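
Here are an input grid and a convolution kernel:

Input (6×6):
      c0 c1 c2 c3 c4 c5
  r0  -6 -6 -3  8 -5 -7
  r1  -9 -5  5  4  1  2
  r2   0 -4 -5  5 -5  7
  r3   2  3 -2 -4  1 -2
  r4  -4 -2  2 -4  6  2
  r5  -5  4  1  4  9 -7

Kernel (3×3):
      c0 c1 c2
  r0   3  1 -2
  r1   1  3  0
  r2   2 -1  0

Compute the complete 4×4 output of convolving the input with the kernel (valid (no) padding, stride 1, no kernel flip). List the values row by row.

Output[0,0]: The receptive field on the input at this output position is [-6 -6 -3 / -9 -5 5 / 0 -4 -5]. Elementwise product with the kernel and sum: -6·3 + -6·1 + -3·-2 + -9·1 + -5·3 + 0·2 + -4·-1.
Output[0,1]: The receptive field on the input at this output position is [-6 -3 8 / -5 5 4 / -4 -5 5]. Elementwise product with the kernel and sum: -6·3 + -3·1 + 8·-2 + -5·1 + 5·3 + -4·2 + -5·-1.

-38 -30 11 55
-53 -29 27 -10
11 -36 -6 -19
-11 26 -24 6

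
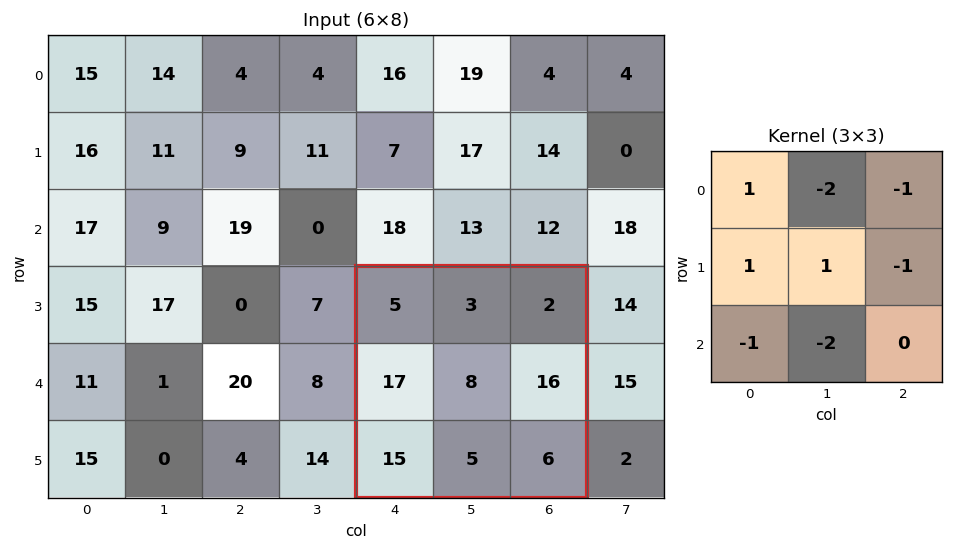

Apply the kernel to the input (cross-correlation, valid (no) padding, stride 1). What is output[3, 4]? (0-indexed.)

-19

The receptive field on the input at this output position is [5 3 2 / 17 8 16 / 15 5 6]. Elementwise product with the kernel and sum: 5·1 + 3·-2 + 2·-1 + 17·1 + 8·1 + 16·-1 + 15·-1 + 5·-2.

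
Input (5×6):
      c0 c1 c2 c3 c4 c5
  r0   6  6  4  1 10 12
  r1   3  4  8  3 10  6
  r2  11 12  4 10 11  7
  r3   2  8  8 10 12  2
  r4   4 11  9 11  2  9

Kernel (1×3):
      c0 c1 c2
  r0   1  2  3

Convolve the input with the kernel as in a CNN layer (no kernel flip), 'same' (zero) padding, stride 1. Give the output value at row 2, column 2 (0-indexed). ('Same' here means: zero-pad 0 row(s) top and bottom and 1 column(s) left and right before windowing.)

The receptive field on the zero-padded input at this output position is [12 4 10]. Elementwise product with the kernel and sum: 12·1 + 4·2 + 10·3.

50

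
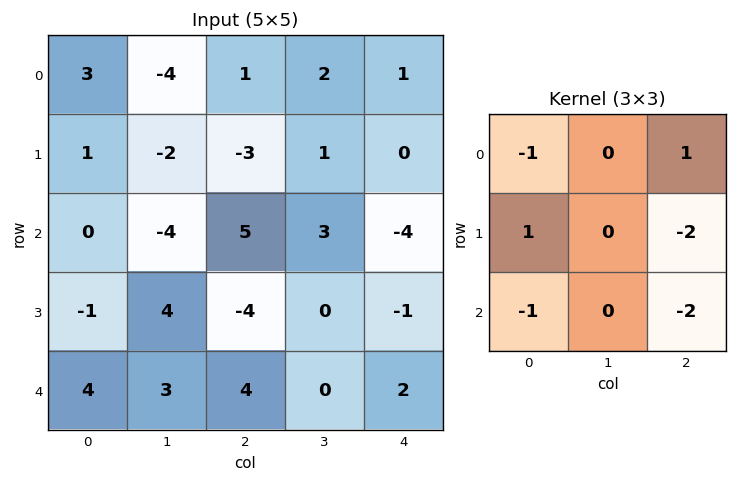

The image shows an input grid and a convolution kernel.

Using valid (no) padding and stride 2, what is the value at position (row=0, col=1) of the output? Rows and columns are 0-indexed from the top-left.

0

The receptive field on the input at this output position is [1 2 1 / -3 1 0 / 5 3 -4]. Elementwise product with the kernel and sum: 1·-1 + 1·1 + -3·1 + 0·-2 + 5·-1 + -4·-2.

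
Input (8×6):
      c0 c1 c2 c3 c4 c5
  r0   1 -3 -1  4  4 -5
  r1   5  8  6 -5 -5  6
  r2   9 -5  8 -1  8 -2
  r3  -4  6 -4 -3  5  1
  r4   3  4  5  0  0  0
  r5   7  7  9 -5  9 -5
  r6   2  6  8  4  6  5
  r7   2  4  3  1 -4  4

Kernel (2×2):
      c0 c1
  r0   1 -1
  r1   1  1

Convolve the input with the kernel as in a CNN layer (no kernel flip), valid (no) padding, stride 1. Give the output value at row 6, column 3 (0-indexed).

The receptive field on the input at this output position is [4 6 / 1 -4]. Elementwise product with the kernel and sum: 4·1 + 6·-1 + 1·1 + -4·1.

-5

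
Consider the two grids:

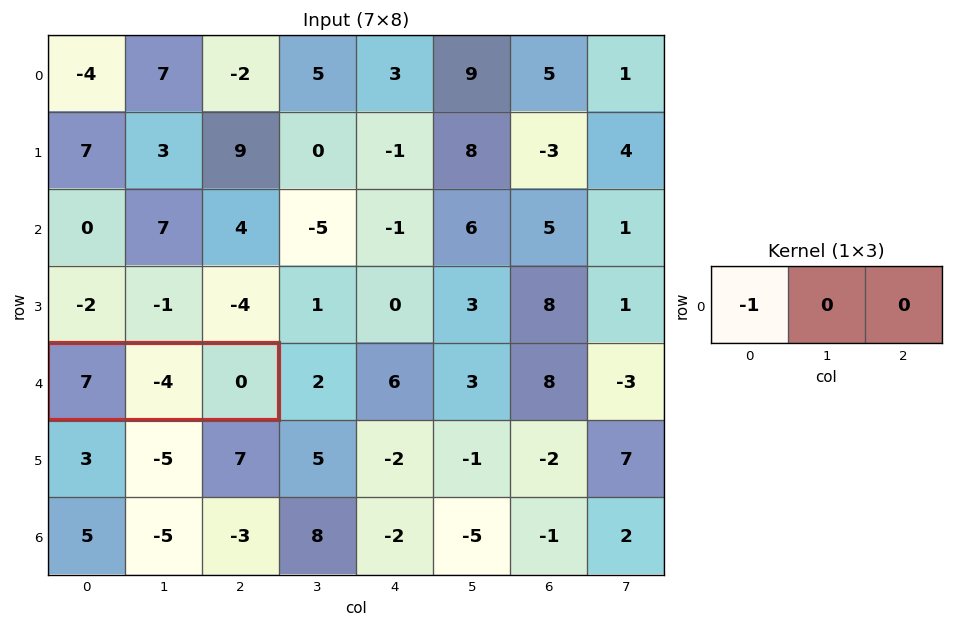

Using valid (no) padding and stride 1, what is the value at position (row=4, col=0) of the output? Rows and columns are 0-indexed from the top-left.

The receptive field on the input at this output position is [7 -4 0]. Elementwise product with the kernel and sum: 7·-1.

-7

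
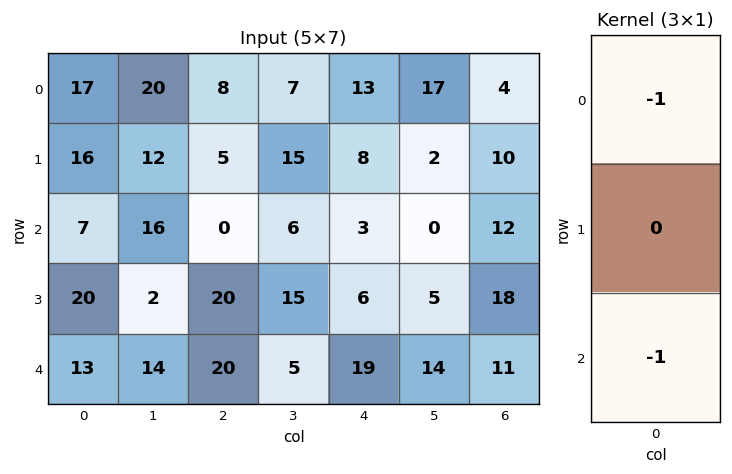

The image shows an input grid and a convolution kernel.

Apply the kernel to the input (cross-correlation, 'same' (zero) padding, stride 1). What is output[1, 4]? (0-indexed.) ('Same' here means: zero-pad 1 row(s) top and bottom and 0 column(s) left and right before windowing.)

The receptive field on the zero-padded input at this output position is [13 / 8 / 3]. Elementwise product with the kernel and sum: 13·-1 + 3·-1.

-16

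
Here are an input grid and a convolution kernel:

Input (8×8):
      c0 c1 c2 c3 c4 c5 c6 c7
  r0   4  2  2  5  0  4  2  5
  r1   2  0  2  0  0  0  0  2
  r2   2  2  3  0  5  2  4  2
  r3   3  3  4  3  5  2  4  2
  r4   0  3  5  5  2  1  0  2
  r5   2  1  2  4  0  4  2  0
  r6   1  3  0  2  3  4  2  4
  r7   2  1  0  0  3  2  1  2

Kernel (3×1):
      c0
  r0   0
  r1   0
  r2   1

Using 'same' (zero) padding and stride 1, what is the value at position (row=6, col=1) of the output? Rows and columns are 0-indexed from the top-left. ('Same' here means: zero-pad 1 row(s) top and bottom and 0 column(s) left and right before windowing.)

1

The receptive field on the zero-padded input at this output position is [1 / 3 / 1]. Elementwise product with the kernel and sum: 1·1.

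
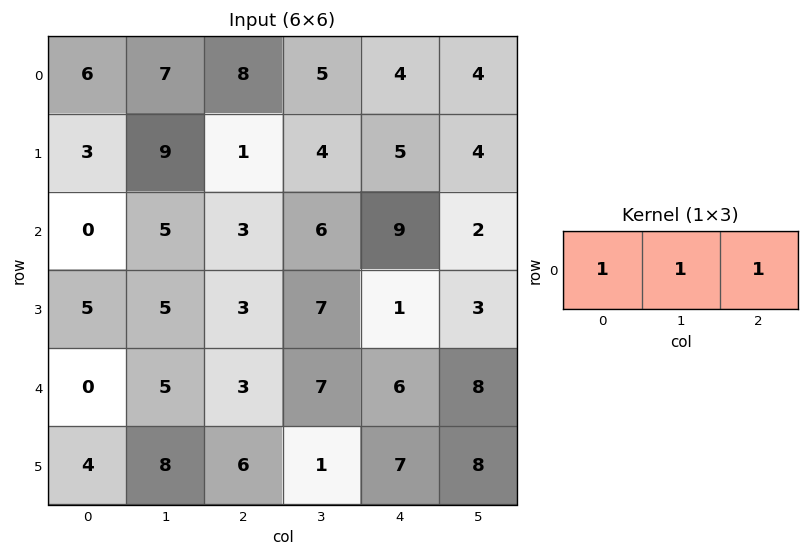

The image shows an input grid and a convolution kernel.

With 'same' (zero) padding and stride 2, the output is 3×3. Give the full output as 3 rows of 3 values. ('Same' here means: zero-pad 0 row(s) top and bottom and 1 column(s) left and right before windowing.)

Output[0,0]: The receptive field on the zero-padded input at this output position is [0 6 7]. Elementwise product with the kernel and sum: 0·1 + 6·1 + 7·1.

13 20 13
5 14 17
5 15 21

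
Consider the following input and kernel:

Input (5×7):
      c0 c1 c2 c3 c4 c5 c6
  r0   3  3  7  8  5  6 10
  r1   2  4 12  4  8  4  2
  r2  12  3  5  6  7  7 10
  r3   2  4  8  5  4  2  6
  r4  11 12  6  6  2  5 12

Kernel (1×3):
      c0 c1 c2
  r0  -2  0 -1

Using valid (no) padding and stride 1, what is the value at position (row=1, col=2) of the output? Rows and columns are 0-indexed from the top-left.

-32

The receptive field on the input at this output position is [12 4 8]. Elementwise product with the kernel and sum: 12·-2 + 8·-1.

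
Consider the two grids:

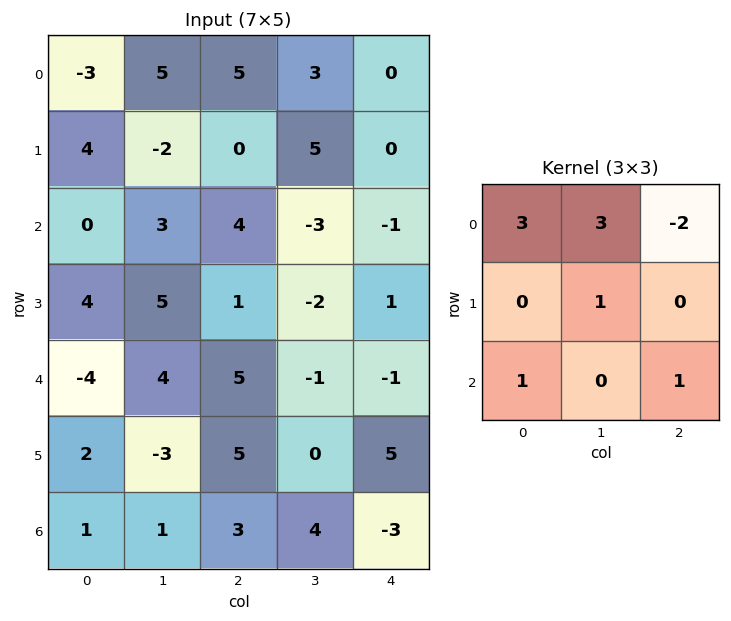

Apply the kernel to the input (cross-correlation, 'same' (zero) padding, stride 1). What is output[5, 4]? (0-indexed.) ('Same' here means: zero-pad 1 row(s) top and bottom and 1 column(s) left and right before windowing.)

3

The receptive field on the zero-padded input at this output position is [-1 -1 0 / 0 5 0 / 4 -3 0]. Elementwise product with the kernel and sum: -1·3 + -1·3 + 0·-2 + 5·1 + 4·1 + 0·1.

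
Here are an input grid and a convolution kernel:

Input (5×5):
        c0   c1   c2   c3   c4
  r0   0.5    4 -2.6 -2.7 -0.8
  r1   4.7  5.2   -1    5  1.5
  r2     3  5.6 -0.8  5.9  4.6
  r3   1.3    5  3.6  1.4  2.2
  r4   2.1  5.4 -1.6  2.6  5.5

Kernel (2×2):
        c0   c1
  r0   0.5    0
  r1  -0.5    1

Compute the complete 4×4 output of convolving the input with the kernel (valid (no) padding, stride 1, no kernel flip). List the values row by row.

3.1 -1.6 4.2 -2.35
6.45 -1 5.8 4.15
5.85 3.9 -0.8 4.45
5 -1.8 5.2 4.9

Output[0,0]: The receptive field on the input at this output position is [0.5 4 / 4.7 5.2]. Elementwise product with the kernel and sum: 0.5·0.5 + 4.7·-0.5 + 5.2·1.
Output[0,1]: The receptive field on the input at this output position is [4 -2.6 / 5.2 -1]. Elementwise product with the kernel and sum: 4·0.5 + 5.2·-0.5 + -1·1.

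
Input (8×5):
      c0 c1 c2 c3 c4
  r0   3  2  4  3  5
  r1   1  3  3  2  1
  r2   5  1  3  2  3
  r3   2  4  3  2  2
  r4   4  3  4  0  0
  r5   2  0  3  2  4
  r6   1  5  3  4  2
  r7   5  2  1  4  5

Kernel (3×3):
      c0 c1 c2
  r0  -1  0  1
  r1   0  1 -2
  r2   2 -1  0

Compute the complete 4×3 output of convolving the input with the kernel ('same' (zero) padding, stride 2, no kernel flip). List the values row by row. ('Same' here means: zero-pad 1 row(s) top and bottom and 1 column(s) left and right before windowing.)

-2 1 8
4 3 3
0 -1 -2
-14 0 3

Output[0,0]: The receptive field on the zero-padded input at this output position is [0 0 0 / 0 3 2 / 0 1 3]. Elementwise product with the kernel and sum: 0·-1 + 0·1 + 3·1 + 2·-2 + 0·2 + 1·-1.
Output[0,1]: The receptive field on the zero-padded input at this output position is [0 0 0 / 2 4 3 / 3 3 2]. Elementwise product with the kernel and sum: 0·-1 + 0·1 + 4·1 + 3·-2 + 3·2 + 3·-1.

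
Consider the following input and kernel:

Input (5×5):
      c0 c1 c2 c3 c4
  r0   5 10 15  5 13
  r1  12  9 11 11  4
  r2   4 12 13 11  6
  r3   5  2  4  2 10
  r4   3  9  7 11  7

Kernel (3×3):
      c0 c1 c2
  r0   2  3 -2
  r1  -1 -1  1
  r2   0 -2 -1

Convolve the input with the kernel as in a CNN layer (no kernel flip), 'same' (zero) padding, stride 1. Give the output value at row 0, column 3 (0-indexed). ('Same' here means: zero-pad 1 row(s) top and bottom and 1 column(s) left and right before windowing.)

The receptive field on the zero-padded input at this output position is [0 0 0 / 15 5 13 / 11 11 4]. Elementwise product with the kernel and sum: 0·2 + 0·3 + 0·-2 + 15·-1 + 5·-1 + 13·1 + 11·-2 + 4·-1.

-33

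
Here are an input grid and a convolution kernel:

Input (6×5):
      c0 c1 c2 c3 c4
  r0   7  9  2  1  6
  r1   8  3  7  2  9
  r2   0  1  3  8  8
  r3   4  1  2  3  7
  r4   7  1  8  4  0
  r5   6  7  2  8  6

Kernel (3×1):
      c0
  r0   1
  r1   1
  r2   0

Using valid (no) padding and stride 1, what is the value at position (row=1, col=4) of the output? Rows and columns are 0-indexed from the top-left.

The receptive field on the input at this output position is [9 / 8 / 7]. Elementwise product with the kernel and sum: 9·1 + 8·1.

17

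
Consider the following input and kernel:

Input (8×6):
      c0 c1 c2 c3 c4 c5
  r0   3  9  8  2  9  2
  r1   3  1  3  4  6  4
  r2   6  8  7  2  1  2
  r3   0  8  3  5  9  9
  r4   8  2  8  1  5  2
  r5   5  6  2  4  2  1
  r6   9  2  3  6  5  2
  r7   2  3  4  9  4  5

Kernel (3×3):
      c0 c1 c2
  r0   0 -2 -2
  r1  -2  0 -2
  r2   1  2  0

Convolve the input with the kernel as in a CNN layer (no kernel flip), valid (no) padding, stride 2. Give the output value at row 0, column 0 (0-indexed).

-24

The receptive field on the input at this output position is [3 9 8 / 3 1 3 / 6 8 7]. Elementwise product with the kernel and sum: 9·-2 + 8·-2 + 3·-2 + 3·-2 + 6·1 + 8·2.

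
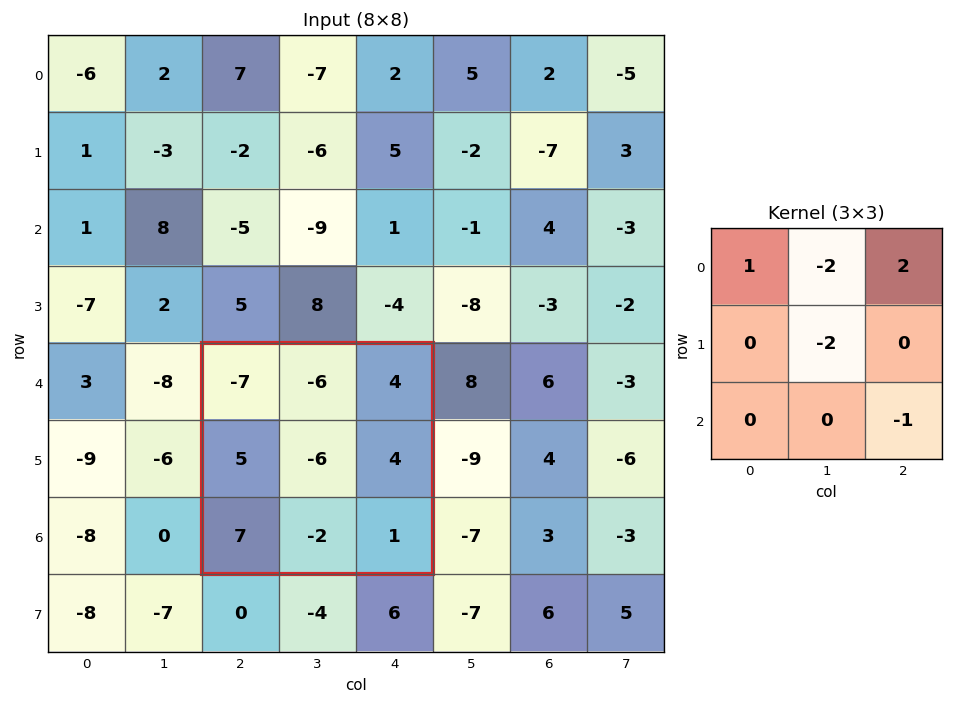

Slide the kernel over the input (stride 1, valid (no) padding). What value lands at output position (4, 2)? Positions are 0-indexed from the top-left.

The receptive field on the input at this output position is [-7 -6 4 / 5 -6 4 / 7 -2 1]. Elementwise product with the kernel and sum: -7·1 + -6·-2 + 4·2 + -6·-2 + 1·-1.

24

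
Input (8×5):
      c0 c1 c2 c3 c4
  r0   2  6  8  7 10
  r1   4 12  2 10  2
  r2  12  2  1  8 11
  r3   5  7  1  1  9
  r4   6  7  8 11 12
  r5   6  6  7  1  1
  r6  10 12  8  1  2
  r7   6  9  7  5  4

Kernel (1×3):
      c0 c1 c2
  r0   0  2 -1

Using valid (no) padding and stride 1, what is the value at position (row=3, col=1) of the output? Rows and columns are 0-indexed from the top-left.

The receptive field on the input at this output position is [7 1 1]. Elementwise product with the kernel and sum: 1·2 + 1·-1.

1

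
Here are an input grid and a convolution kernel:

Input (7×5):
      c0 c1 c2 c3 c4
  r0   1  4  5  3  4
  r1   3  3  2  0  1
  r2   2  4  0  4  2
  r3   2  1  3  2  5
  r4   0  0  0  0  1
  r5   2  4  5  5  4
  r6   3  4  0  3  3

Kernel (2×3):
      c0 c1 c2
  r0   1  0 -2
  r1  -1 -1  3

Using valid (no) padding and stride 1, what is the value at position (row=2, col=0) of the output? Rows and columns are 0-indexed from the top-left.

8

The receptive field on the input at this output position is [2 4 0 / 2 1 3]. Elementwise product with the kernel and sum: 2·1 + 0·-2 + 2·-1 + 1·-1 + 3·3.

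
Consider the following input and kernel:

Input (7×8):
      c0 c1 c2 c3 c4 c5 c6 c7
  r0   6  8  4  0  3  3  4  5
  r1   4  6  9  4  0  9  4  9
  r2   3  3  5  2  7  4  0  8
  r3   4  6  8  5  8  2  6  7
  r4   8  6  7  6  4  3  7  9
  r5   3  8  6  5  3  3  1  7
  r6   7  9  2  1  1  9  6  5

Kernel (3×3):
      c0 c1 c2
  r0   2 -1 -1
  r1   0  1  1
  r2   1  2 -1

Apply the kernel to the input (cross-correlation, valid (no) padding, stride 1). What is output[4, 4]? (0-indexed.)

The receptive field on the input at this output position is [4 3 7 / 3 3 1 / 1 9 6]. Elementwise product with the kernel and sum: 4·2 + 3·-1 + 7·-1 + 3·1 + 1·1 + 1·1 + 9·2 + 6·-1.

15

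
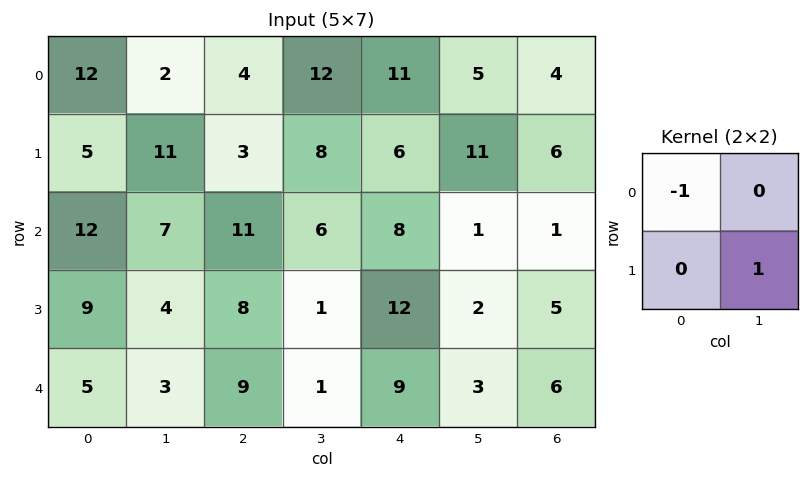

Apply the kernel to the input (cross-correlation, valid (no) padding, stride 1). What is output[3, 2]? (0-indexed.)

-7

The receptive field on the input at this output position is [8 1 / 9 1]. Elementwise product with the kernel and sum: 8·-1 + 1·1.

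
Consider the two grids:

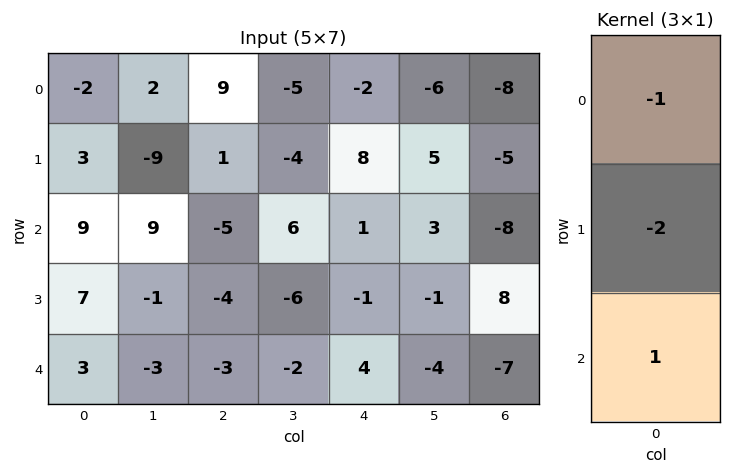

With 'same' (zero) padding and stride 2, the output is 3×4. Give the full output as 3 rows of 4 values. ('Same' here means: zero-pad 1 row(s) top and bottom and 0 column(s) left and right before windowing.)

Output[0,0]: The receptive field on the zero-padded input at this output position is [0 / -2 / 3]. Elementwise product with the kernel and sum: 0·-1 + -2·-2 + 3·1.
Output[0,1]: The receptive field on the zero-padded input at this output position is [0 / 9 / 1]. Elementwise product with the kernel and sum: 0·-1 + 9·-2 + 1·1.

7 -17 12 11
-14 5 -11 29
-13 10 -7 6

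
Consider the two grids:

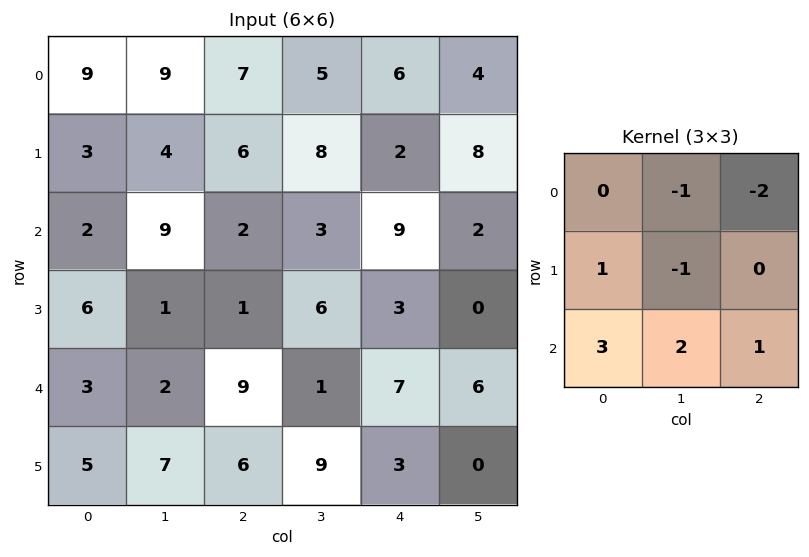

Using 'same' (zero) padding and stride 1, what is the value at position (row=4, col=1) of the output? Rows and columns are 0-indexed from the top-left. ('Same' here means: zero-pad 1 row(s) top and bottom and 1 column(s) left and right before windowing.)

33

The receptive field on the zero-padded input at this output position is [6 1 1 / 3 2 9 / 5 7 6]. Elementwise product with the kernel and sum: 1·-1 + 1·-2 + 3·1 + 2·-1 + 5·3 + 7·2 + 6·1.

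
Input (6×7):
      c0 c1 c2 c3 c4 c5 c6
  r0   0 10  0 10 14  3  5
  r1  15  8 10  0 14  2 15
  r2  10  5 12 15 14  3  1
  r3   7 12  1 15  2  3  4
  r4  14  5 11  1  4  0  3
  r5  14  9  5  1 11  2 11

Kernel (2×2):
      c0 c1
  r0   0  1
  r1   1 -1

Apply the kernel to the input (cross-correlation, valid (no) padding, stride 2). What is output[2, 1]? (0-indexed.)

The receptive field on the input at this output position is [11 1 / 5 1]. Elementwise product with the kernel and sum: 1·1 + 5·1 + 1·-1.

5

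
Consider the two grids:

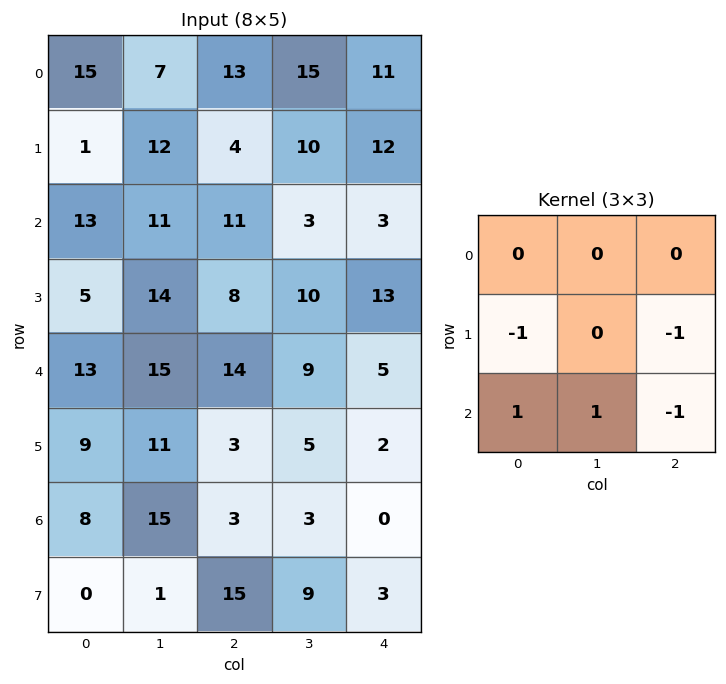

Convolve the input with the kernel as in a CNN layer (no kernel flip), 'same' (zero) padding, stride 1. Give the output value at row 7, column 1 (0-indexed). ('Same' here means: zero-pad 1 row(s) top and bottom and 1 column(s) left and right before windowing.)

The receptive field on the zero-padded input at this output position is [8 15 3 / 0 1 15 / 0 0 0]. Elementwise product with the kernel and sum: 0·-1 + 15·-1 + 0·1 + 0·1 + 0·-1.

-15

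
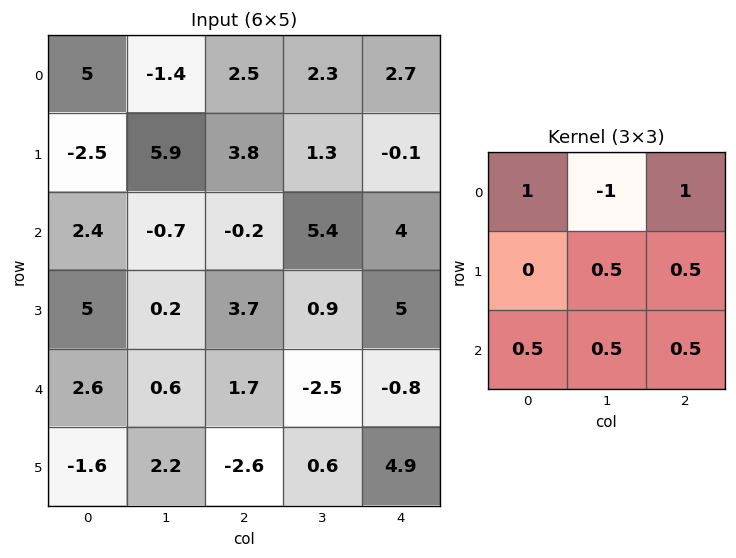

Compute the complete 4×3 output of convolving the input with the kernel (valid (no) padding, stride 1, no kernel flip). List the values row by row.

14.5 3.2 8.1
-0.6 8.4 11.9
7.3 7.1 0.55
8.65 -2.9 7.6

Output[0,0]: The receptive field on the input at this output position is [5 -1.4 2.5 / -2.5 5.9 3.8 / 2.4 -0.7 -0.2]. Elementwise product with the kernel and sum: 5·1 + -1.4·-1 + 2.5·1 + 5.9·0.5 + 3.8·0.5 + 2.4·0.5 + -0.7·0.5 + -0.2·0.5.
Output[0,1]: The receptive field on the input at this output position is [-1.4 2.5 2.3 / 5.9 3.8 1.3 / -0.7 -0.2 5.4]. Elementwise product with the kernel and sum: -1.4·1 + 2.5·-1 + 2.3·1 + 3.8·0.5 + 1.3·0.5 + -0.7·0.5 + -0.2·0.5 + 5.4·0.5.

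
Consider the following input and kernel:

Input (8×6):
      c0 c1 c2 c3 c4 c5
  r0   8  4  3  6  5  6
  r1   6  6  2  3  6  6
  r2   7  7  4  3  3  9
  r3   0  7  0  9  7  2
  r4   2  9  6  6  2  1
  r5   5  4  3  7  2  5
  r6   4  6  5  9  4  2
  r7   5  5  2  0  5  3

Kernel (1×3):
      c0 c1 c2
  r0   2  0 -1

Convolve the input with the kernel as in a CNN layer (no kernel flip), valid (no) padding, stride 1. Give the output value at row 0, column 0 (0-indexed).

The receptive field on the input at this output position is [8 4 3]. Elementwise product with the kernel and sum: 8·2 + 3·-1.

13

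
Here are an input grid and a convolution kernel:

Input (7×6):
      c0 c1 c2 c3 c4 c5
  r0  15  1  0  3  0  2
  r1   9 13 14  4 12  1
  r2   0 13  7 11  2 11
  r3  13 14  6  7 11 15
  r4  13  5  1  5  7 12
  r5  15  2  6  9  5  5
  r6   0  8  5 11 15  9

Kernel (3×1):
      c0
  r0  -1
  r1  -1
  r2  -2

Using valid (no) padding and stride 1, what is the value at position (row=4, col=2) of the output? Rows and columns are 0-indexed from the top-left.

-17

The receptive field on the input at this output position is [1 / 6 / 5]. Elementwise product with the kernel and sum: 1·-1 + 6·-1 + 5·-2.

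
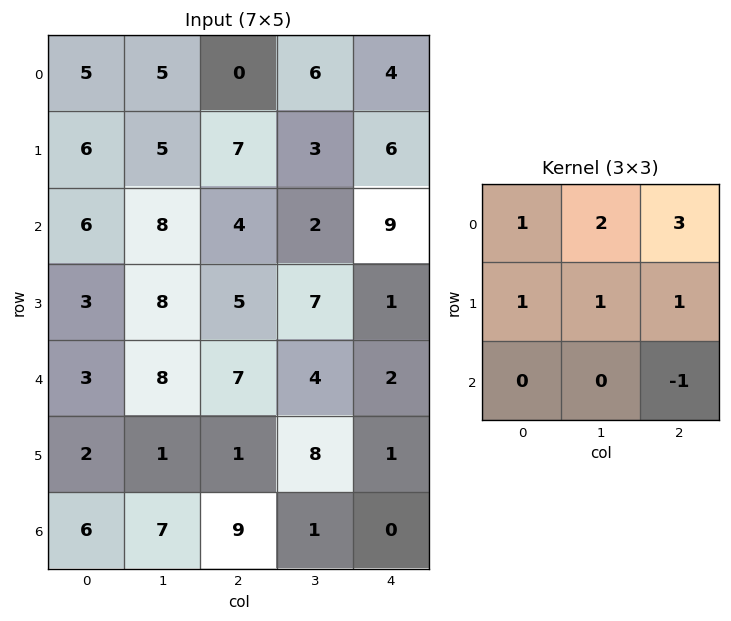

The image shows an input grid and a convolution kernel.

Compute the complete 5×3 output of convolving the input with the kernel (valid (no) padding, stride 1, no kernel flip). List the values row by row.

29 36 31
50 35 45
43 38 46
51 50 34
35 43 31

Output[0,0]: The receptive field on the input at this output position is [5 5 0 / 6 5 7 / 6 8 4]. Elementwise product with the kernel and sum: 5·1 + 5·2 + 0·3 + 6·1 + 5·1 + 7·1 + 4·-1.
Output[0,1]: The receptive field on the input at this output position is [5 0 6 / 5 7 3 / 8 4 2]. Elementwise product with the kernel and sum: 5·1 + 0·2 + 6·3 + 5·1 + 7·1 + 3·1 + 2·-1.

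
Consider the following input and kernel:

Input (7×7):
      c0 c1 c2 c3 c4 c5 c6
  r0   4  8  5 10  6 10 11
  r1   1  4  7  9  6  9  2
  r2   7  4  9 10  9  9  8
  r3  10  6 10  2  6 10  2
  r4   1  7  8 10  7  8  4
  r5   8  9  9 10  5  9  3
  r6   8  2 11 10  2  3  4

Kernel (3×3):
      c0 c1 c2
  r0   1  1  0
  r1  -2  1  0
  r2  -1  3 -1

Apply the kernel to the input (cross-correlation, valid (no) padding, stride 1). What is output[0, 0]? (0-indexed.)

The receptive field on the input at this output position is [4 8 5 / 1 4 7 / 7 4 9]. Elementwise product with the kernel and sum: 4·1 + 8·1 + 1·-2 + 4·1 + 7·-1 + 4·3 + 9·-1.

10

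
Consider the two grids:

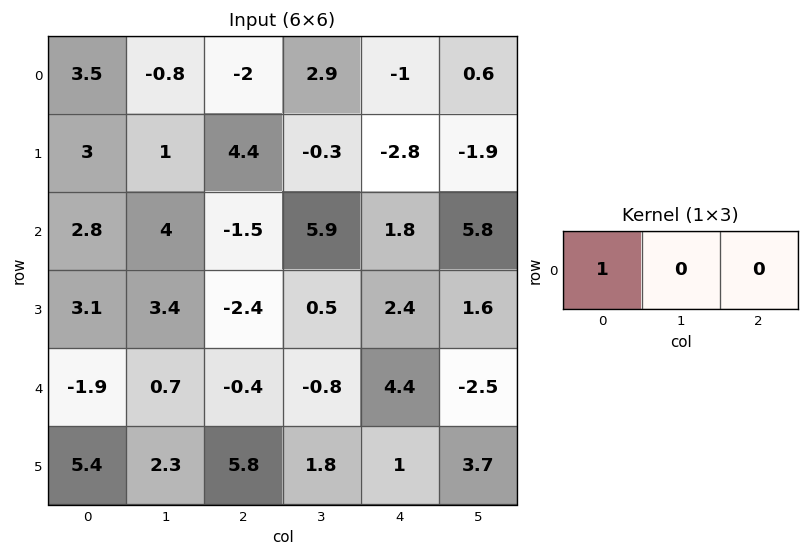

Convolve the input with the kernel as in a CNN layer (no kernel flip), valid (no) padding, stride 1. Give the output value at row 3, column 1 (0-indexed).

3.4

The receptive field on the input at this output position is [3.4 -2.4 0.5]. Elementwise product with the kernel and sum: 3.4·1.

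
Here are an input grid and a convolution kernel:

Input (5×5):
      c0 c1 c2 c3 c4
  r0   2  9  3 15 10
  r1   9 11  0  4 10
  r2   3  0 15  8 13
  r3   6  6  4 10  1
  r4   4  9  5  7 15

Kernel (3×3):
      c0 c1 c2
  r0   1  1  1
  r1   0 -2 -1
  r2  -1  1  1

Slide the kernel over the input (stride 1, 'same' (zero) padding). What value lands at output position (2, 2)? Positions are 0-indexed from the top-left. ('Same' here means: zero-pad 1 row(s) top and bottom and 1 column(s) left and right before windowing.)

-15

The receptive field on the zero-padded input at this output position is [11 0 4 / 0 15 8 / 6 4 10]. Elementwise product with the kernel and sum: 11·1 + 0·1 + 4·1 + 15·-2 + 8·-1 + 6·-1 + 4·1 + 10·1.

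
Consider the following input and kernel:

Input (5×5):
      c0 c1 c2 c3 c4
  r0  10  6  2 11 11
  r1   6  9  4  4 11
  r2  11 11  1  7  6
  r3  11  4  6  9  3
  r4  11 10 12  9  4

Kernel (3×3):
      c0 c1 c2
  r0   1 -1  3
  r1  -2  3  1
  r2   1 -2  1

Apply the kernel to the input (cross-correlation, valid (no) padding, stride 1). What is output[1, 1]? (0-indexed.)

6

The receptive field on the input at this output position is [9 4 4 / 11 1 7 / 4 6 9]. Elementwise product with the kernel and sum: 9·1 + 4·-1 + 4·3 + 11·-2 + 1·3 + 7·1 + 4·1 + 6·-2 + 9·1.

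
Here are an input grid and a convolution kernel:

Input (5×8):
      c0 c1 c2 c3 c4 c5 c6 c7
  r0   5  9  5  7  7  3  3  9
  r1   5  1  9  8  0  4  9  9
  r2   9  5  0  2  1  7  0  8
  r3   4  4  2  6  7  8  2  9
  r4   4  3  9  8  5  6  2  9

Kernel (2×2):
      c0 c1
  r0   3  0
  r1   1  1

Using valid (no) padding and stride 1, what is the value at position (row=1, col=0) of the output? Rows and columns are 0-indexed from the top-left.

29

The receptive field on the input at this output position is [5 1 / 9 5]. Elementwise product with the kernel and sum: 5·3 + 9·1 + 5·1.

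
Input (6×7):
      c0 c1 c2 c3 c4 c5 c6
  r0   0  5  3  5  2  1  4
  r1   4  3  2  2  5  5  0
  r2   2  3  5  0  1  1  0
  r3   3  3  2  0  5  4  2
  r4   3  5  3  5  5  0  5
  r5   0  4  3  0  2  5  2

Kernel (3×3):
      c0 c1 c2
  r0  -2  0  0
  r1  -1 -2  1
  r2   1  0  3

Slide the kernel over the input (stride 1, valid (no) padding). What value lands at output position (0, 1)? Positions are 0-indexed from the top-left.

-12

The receptive field on the input at this output position is [5 3 5 / 3 2 2 / 3 5 0]. Elementwise product with the kernel and sum: 5·-2 + 3·-1 + 2·-2 + 2·1 + 3·1 + 0·3.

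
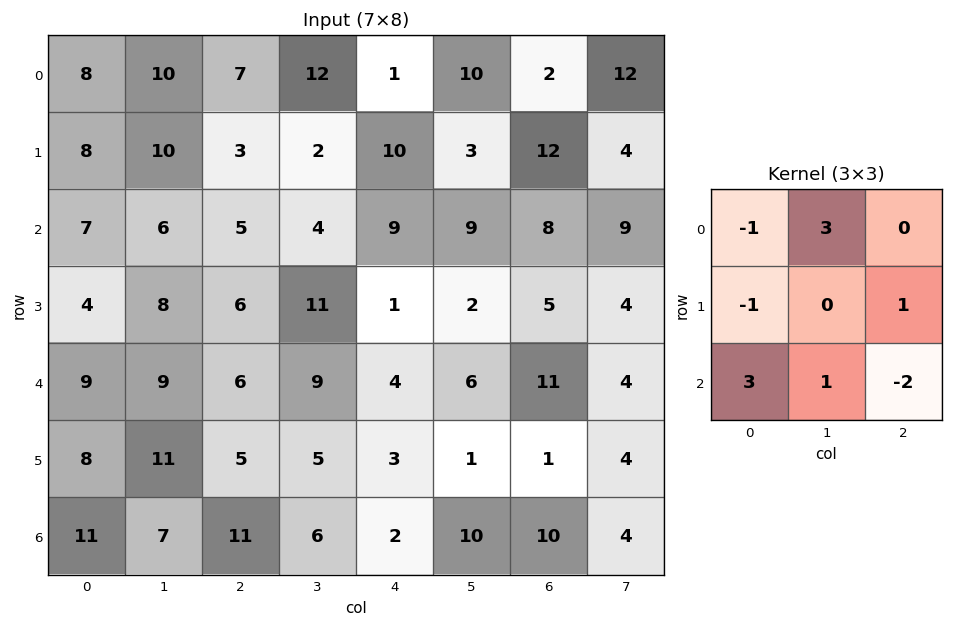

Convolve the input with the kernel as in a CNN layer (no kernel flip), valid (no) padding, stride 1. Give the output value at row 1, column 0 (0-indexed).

The receptive field on the input at this output position is [8 10 3 / 7 6 5 / 4 8 6]. Elementwise product with the kernel and sum: 8·-1 + 10·3 + 7·-1 + 5·1 + 4·3 + 8·1 + 6·-2.

28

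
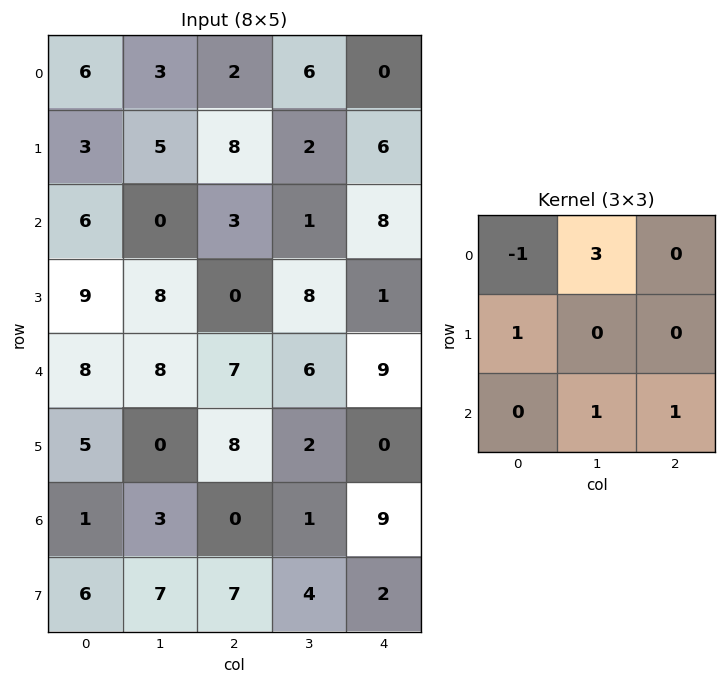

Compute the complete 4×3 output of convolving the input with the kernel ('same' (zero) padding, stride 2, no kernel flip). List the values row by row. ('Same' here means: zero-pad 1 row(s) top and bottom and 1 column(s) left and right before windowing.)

8 13 12
26 27 18
32 10 1
28 38 1

Output[0,0]: The receptive field on the zero-padded input at this output position is [0 0 0 / 0 6 3 / 0 3 5]. Elementwise product with the kernel and sum: 0·-1 + 0·3 + 0·1 + 3·1 + 5·1.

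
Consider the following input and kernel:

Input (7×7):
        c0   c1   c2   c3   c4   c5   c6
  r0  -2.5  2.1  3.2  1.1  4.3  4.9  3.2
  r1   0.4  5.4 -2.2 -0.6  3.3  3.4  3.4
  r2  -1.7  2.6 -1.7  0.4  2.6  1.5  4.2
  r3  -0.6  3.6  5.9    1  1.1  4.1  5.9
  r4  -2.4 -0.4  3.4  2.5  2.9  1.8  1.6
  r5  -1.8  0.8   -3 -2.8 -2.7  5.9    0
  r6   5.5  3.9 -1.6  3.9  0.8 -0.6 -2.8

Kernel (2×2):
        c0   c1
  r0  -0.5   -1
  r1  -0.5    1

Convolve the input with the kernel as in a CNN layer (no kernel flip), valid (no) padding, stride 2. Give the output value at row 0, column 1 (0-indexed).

-2.2

The receptive field on the input at this output position is [3.2 1.1 / -2.2 -0.6]. Elementwise product with the kernel and sum: 3.2·-0.5 + 1.1·-1 + -2.2·-0.5 + -0.6·1.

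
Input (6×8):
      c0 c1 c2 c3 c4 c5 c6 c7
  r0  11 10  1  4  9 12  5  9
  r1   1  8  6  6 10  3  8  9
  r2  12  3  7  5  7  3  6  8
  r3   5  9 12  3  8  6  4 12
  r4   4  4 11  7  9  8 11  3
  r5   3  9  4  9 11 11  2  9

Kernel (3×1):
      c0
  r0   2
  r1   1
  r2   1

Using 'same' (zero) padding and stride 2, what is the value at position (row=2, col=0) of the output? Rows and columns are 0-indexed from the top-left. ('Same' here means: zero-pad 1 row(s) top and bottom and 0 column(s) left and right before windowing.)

The receptive field on the zero-padded input at this output position is [5 / 4 / 3]. Elementwise product with the kernel and sum: 5·2 + 4·1 + 3·1.

17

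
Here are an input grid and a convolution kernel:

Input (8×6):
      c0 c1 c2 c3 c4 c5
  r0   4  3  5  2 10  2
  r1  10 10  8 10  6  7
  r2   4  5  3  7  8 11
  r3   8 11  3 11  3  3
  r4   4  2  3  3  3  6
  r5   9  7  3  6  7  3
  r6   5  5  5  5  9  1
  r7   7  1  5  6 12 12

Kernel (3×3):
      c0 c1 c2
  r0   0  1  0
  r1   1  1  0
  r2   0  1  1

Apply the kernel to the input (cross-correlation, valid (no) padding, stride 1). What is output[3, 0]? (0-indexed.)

27

The receptive field on the input at this output position is [8 11 3 / 4 2 3 / 9 7 3]. Elementwise product with the kernel and sum: 11·1 + 4·1 + 2·1 + 7·1 + 3·1.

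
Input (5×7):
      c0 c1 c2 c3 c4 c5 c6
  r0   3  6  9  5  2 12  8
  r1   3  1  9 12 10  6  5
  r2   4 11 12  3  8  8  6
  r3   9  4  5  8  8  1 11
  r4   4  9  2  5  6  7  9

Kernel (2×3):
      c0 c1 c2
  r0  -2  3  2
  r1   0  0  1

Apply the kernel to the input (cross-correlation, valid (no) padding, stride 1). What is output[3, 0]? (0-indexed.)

6

The receptive field on the input at this output position is [9 4 5 / 4 9 2]. Elementwise product with the kernel and sum: 9·-2 + 4·3 + 5·2 + 2·1.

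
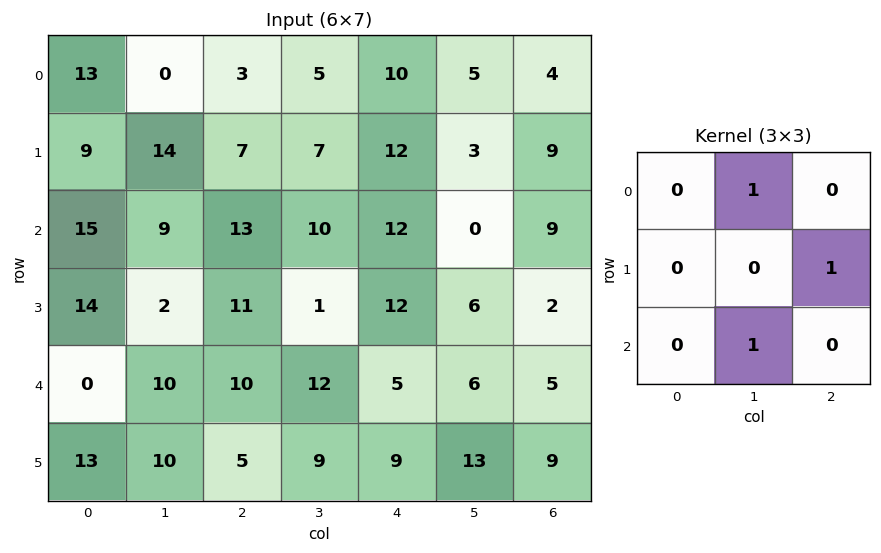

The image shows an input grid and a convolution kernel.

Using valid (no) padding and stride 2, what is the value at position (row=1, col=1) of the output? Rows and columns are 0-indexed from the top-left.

34

The receptive field on the input at this output position is [13 10 12 / 11 1 12 / 10 12 5]. Elementwise product with the kernel and sum: 10·1 + 12·1 + 12·1.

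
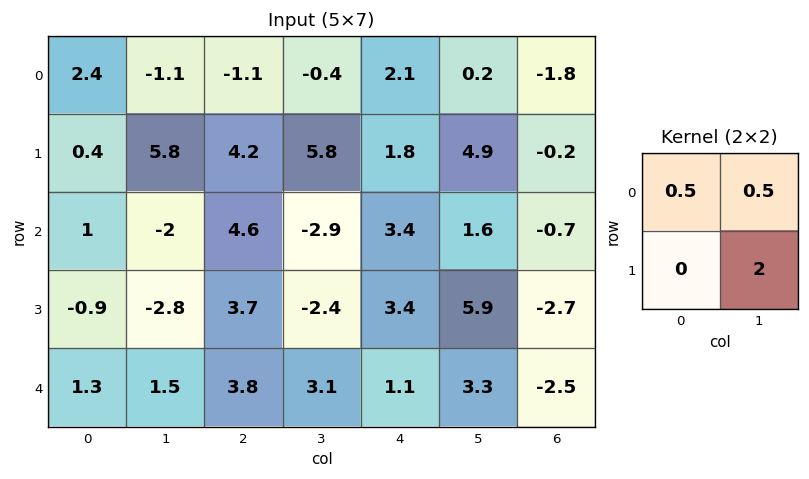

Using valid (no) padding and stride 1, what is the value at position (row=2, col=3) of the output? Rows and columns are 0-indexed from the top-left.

The receptive field on the input at this output position is [-2.9 3.4 / -2.4 3.4]. Elementwise product with the kernel and sum: -2.9·0.5 + 3.4·0.5 + 3.4·2.

7.05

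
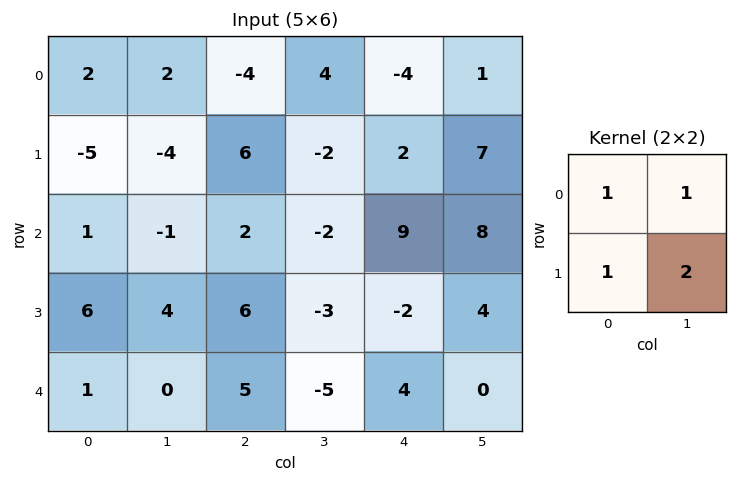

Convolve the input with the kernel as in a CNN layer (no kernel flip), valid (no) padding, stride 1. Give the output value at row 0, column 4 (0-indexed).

The receptive field on the input at this output position is [-4 1 / 2 7]. Elementwise product with the kernel and sum: -4·1 + 1·1 + 2·1 + 7·2.

13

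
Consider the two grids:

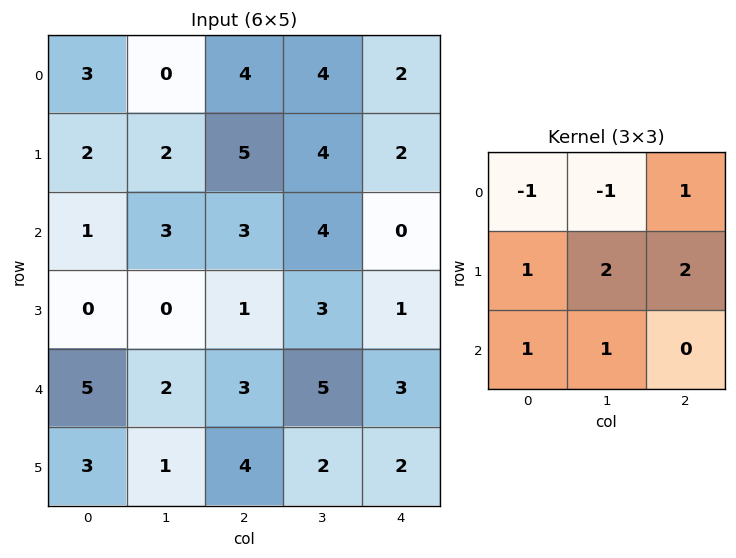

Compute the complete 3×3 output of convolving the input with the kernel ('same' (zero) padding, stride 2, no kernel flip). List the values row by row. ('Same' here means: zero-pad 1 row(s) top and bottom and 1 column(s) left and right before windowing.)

8 23 14
8 15 2
17 25 11

Output[0,0]: The receptive field on the zero-padded input at this output position is [0 0 0 / 0 3 0 / 0 2 2]. Elementwise product with the kernel and sum: 0·-1 + 0·-1 + 0·1 + 0·1 + 3·2 + 0·2 + 0·1 + 2·1.
Output[0,1]: The receptive field on the zero-padded input at this output position is [0 0 0 / 0 4 4 / 2 5 4]. Elementwise product with the kernel and sum: 0·-1 + 0·-1 + 0·1 + 0·1 + 4·2 + 4·2 + 2·1 + 5·1.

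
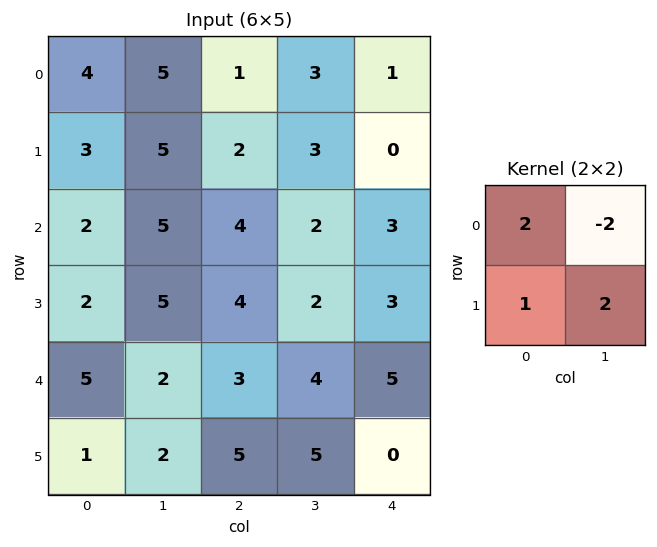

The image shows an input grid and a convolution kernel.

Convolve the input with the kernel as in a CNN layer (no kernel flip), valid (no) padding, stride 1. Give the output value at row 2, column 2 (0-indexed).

The receptive field on the input at this output position is [4 2 / 4 2]. Elementwise product with the kernel and sum: 4·2 + 2·-2 + 4·1 + 2·2.

12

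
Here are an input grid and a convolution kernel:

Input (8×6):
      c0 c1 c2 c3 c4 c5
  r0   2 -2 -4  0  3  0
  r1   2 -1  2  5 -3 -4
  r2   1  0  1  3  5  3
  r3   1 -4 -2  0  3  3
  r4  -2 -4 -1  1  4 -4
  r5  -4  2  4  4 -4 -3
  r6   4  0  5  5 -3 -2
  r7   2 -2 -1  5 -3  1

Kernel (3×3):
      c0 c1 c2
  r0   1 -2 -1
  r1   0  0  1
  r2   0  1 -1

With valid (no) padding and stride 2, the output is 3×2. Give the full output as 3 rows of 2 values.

Output[0,0]: The receptive field on the input at this output position is [2 -2 -4 / 2 -1 2 / 1 0 1]. Elementwise product with the kernel and sum: 2·1 + -2·-2 + -4·-1 + 2·1 + 0·1 + 1·-1.

11 -12
-5 -10
6 -3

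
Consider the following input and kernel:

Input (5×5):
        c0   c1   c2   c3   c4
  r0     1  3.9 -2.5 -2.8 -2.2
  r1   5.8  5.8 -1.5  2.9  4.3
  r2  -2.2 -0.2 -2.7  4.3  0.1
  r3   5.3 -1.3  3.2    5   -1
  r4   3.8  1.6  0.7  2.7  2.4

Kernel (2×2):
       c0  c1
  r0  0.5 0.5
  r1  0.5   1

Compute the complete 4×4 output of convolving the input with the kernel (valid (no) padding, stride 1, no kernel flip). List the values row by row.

Output[0,0]: The receptive field on the input at this output position is [1 3.9 / 5.8 5.8]. Elementwise product with the kernel and sum: 1·0.5 + 3.9·0.5 + 5.8·0.5 + 5.8·1.
Output[0,1]: The receptive field on the input at this output position is [3.9 -2.5 / 5.8 -1.5]. Elementwise product with the kernel and sum: 3.9·0.5 + -2.5·0.5 + 5.8·0.5 + -1.5·1.

11.15 2.1 -0.5 3.25
4.5 -0.65 3.65 5.85
0.15 1.1 7.4 3.7
5.5 2.45 7.15 5.75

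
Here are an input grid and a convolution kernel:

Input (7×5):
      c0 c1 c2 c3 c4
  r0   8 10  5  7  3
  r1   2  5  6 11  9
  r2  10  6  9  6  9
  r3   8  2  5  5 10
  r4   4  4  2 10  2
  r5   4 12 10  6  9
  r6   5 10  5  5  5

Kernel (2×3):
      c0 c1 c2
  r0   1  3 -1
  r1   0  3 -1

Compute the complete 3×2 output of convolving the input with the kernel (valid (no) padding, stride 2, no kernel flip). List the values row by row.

Output[0,0]: The receptive field on the input at this output position is [8 10 5 / 2 5 6]. Elementwise product with the kernel and sum: 8·1 + 10·3 + 5·-1 + 5·3 + 6·-1.

42 47
20 23
40 39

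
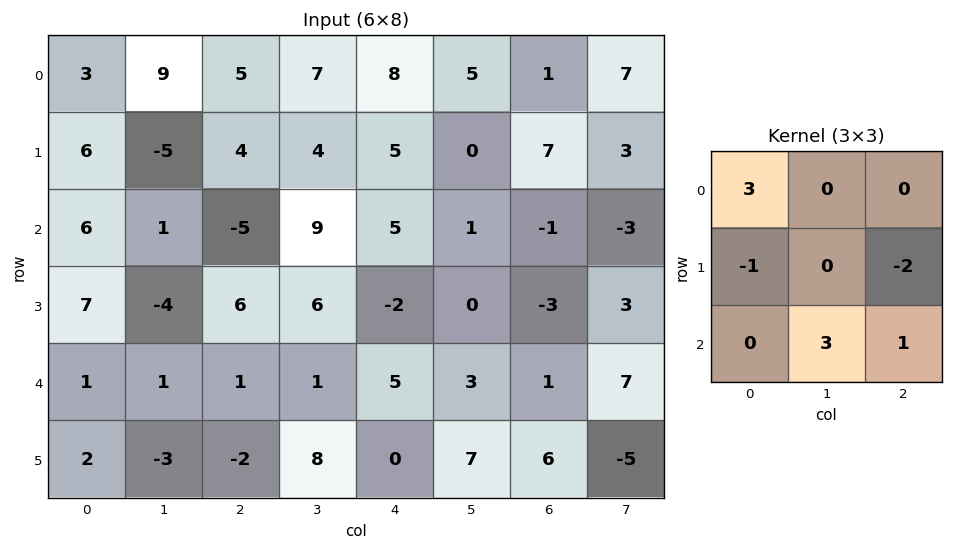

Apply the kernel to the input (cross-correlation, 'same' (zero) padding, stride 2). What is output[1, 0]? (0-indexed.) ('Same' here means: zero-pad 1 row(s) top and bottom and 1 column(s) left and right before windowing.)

The receptive field on the zero-padded input at this output position is [0 6 -5 / 0 6 1 / 0 7 -4]. Elementwise product with the kernel and sum: 0·3 + 0·-1 + 1·-2 + 7·3 + -4·1.

15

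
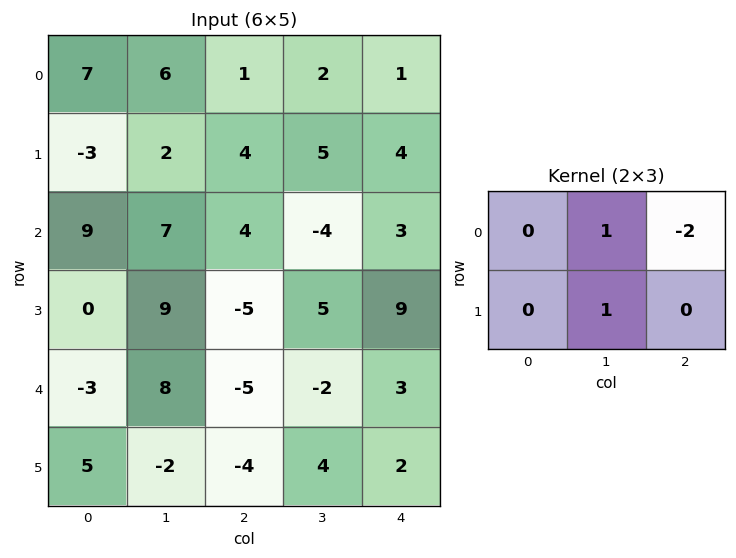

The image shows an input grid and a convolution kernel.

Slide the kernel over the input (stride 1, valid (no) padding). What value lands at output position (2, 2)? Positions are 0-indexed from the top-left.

The receptive field on the input at this output position is [4 -4 3 / -5 5 9]. Elementwise product with the kernel and sum: -4·1 + 3·-2 + 5·1.

-5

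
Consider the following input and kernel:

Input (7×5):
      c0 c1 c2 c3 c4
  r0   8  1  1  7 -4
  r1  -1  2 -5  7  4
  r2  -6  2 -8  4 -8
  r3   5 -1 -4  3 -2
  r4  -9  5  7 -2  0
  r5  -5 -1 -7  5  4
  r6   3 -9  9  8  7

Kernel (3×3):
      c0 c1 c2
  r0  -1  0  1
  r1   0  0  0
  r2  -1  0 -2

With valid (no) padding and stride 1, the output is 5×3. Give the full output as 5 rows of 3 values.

15 -4 19
-1 0 17
-7 1 -7
10 -5 1
-5 -14 -30

Output[0,0]: The receptive field on the input at this output position is [8 1 1 / -1 2 -5 / -6 2 -8]. Elementwise product with the kernel and sum: 8·-1 + 1·1 + -6·-1 + -8·-2.
Output[0,1]: The receptive field on the input at this output position is [1 1 7 / 2 -5 7 / 2 -8 4]. Elementwise product with the kernel and sum: 1·-1 + 7·1 + 2·-1 + 4·-2.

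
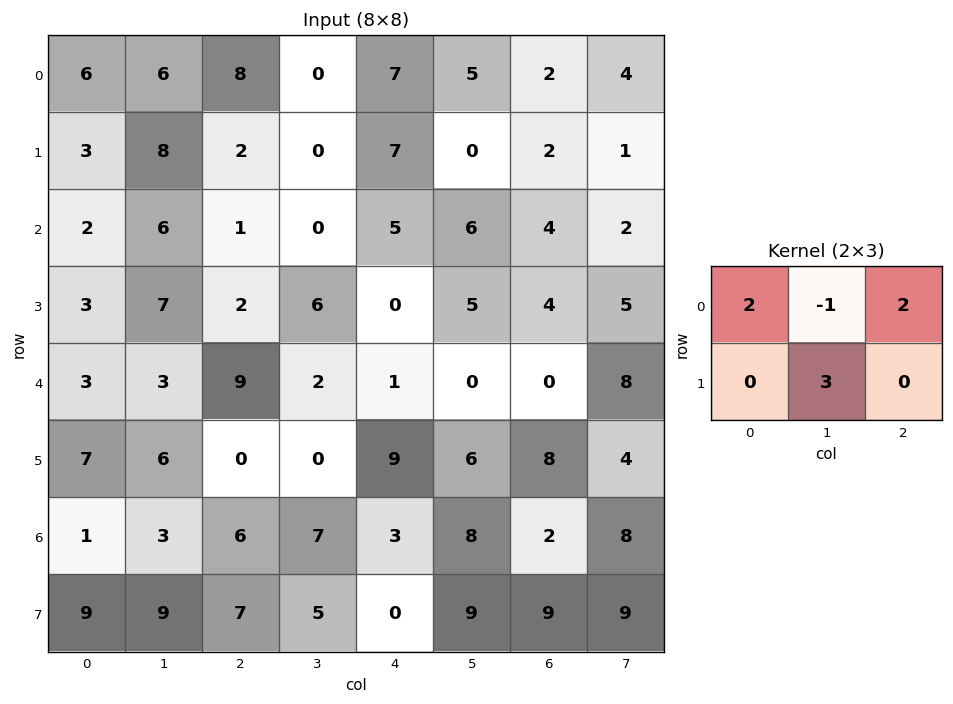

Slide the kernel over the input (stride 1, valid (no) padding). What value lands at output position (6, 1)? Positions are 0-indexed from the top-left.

35

The receptive field on the input at this output position is [3 6 7 / 9 7 5]. Elementwise product with the kernel and sum: 3·2 + 6·-1 + 7·2 + 7·3.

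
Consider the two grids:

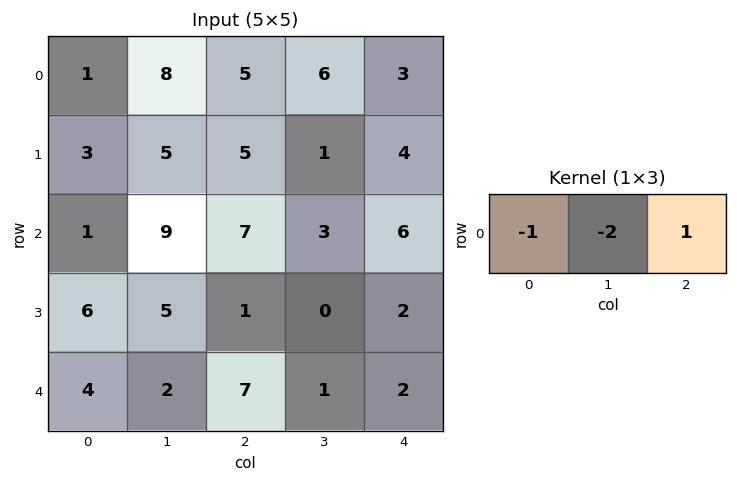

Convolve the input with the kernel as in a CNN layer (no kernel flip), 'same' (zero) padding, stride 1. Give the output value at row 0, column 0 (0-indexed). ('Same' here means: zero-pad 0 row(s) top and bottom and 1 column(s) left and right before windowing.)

6

The receptive field on the zero-padded input at this output position is [0 1 8]. Elementwise product with the kernel and sum: 0·-1 + 1·-2 + 8·1.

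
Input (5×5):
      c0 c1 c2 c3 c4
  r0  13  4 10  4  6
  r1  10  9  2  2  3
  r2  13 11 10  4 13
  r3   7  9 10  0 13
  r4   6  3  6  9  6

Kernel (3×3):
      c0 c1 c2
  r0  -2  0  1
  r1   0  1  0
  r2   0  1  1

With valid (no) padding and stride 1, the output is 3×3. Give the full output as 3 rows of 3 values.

14 12 5
12 4 16
2 7 8

Output[0,0]: The receptive field on the input at this output position is [13 4 10 / 10 9 2 / 13 11 10]. Elementwise product with the kernel and sum: 13·-2 + 10·1 + 9·1 + 11·1 + 10·1.
Output[0,1]: The receptive field on the input at this output position is [4 10 4 / 9 2 2 / 11 10 4]. Elementwise product with the kernel and sum: 4·-2 + 4·1 + 2·1 + 10·1 + 4·1.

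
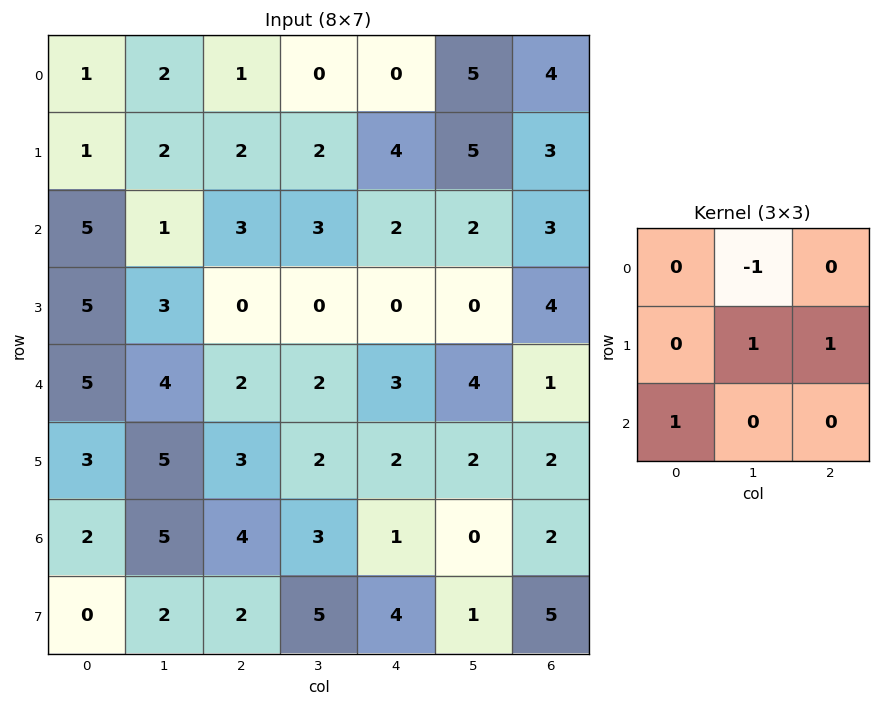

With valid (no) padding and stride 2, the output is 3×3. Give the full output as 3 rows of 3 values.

7 9 5
7 -1 5
6 6 1

Output[0,0]: The receptive field on the input at this output position is [1 2 1 / 1 2 2 / 5 1 3]. Elementwise product with the kernel and sum: 2·-1 + 2·1 + 2·1 + 5·1.
Output[0,1]: The receptive field on the input at this output position is [1 0 0 / 2 2 4 / 3 3 2]. Elementwise product with the kernel and sum: 0·-1 + 2·1 + 4·1 + 3·1.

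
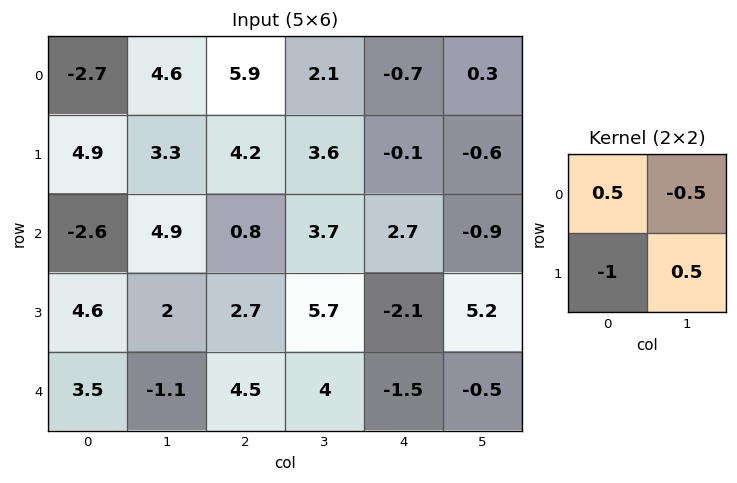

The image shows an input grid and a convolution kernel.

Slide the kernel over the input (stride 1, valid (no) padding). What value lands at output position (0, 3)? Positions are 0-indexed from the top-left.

The receptive field on the input at this output position is [2.1 -0.7 / 3.6 -0.1]. Elementwise product with the kernel and sum: 2.1·0.5 + -0.7·-0.5 + 3.6·-1 + -0.1·0.5.

-2.25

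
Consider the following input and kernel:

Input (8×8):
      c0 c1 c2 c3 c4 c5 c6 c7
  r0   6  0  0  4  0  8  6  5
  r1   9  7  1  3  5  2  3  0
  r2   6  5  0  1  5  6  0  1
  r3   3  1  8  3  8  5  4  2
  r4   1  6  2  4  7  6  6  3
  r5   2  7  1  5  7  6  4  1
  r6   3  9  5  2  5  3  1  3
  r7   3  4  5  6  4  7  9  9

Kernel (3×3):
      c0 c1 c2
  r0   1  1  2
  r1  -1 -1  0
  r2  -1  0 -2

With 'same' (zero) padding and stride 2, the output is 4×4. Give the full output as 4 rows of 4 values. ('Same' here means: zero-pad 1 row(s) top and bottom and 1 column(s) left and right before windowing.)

-20 -13 -11 -16
15 2 -7 -10
-10 -10 -7 -7
5 -12 -3 -17

Output[0,0]: The receptive field on the zero-padded input at this output position is [0 0 0 / 0 6 0 / 0 9 7]. Elementwise product with the kernel and sum: 0·1 + 0·1 + 0·2 + 0·-1 + 6·-1 + 0·-1 + 7·-2.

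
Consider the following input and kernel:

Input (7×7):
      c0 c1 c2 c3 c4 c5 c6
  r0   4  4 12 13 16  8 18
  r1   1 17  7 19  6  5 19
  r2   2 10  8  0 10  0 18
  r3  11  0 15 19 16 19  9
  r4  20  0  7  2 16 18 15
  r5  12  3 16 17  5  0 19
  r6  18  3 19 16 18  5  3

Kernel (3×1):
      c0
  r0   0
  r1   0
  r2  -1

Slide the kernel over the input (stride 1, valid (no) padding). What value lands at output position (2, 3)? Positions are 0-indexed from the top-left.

The receptive field on the input at this output position is [0 / 19 / 2]. Elementwise product with the kernel and sum: 2·-1.

-2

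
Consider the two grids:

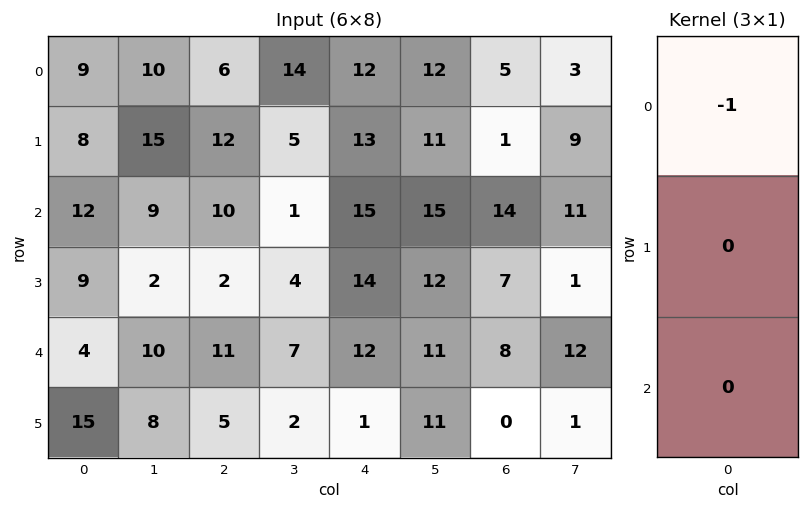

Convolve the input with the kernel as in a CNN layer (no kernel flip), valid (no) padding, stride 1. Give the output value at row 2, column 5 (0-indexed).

-15

The receptive field on the input at this output position is [15 / 12 / 11]. Elementwise product with the kernel and sum: 15·-1.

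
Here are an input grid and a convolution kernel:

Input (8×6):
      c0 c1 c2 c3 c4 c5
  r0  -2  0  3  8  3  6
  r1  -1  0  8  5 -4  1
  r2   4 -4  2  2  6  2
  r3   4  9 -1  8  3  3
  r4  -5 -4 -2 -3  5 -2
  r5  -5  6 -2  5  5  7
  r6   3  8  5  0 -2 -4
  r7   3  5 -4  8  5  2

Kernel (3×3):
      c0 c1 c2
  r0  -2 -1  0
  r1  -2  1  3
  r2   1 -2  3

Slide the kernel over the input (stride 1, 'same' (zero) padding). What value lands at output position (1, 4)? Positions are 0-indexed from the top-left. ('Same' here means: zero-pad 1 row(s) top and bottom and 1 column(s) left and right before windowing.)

-34

The receptive field on the zero-padded input at this output position is [8 3 6 / 5 -4 1 / 2 6 2]. Elementwise product with the kernel and sum: 8·-2 + 3·-1 + 5·-2 + -4·1 + 1·3 + 2·1 + 6·-2 + 2·3.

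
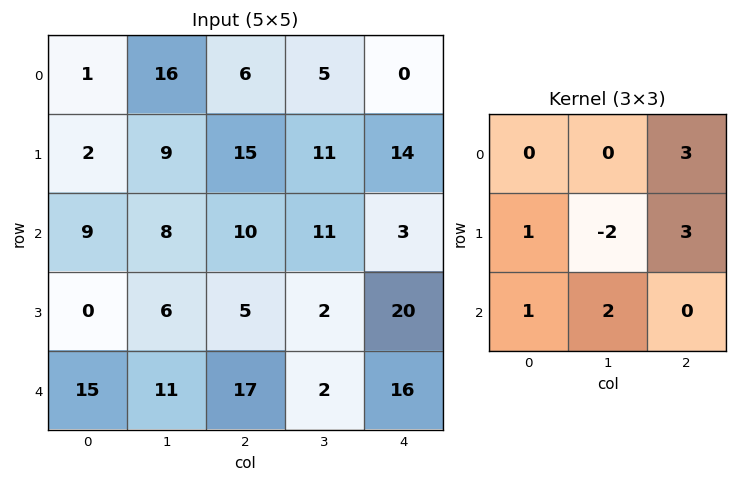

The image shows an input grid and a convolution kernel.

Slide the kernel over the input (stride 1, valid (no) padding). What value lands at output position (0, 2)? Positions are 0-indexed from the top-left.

The receptive field on the input at this output position is [6 5 0 / 15 11 14 / 10 11 3]. Elementwise product with the kernel and sum: 0·3 + 15·1 + 11·-2 + 14·3 + 10·1 + 11·2.

67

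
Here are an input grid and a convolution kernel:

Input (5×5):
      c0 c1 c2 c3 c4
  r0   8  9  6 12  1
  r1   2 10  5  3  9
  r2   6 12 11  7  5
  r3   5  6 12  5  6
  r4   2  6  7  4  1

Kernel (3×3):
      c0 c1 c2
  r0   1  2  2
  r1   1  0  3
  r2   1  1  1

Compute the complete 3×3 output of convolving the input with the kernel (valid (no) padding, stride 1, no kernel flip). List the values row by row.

Output[0,0]: The receptive field on the input at this output position is [8 9 6 / 2 10 5 / 6 12 11]. Elementwise product with the kernel and sum: 8·1 + 9·2 + 6·2 + 2·1 + 5·3 + 6·1 + 12·1 + 11·1.

84 94 87
94 82 78
108 86 77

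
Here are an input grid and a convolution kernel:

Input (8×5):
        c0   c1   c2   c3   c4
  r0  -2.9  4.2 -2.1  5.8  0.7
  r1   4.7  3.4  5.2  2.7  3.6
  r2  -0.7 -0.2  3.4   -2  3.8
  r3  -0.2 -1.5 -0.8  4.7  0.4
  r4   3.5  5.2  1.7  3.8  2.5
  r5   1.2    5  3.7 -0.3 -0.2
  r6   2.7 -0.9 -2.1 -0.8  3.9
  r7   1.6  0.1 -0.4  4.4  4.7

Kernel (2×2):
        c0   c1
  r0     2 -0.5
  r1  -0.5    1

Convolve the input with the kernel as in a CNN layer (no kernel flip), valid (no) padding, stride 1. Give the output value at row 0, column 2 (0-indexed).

The receptive field on the input at this output position is [-2.1 5.8 / 5.2 2.7]. Elementwise product with the kernel and sum: -2.1·2 + 5.8·-0.5 + 5.2·-0.5 + 2.7·1.

-7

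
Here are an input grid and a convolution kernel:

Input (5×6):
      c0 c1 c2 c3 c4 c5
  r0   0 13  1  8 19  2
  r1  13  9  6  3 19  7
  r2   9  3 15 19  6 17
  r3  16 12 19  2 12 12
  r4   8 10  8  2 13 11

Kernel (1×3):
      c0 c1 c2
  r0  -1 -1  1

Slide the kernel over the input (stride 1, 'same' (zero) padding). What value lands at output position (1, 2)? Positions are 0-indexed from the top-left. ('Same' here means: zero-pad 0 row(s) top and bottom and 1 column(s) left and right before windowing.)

The receptive field on the zero-padded input at this output position is [9 6 3]. Elementwise product with the kernel and sum: 9·-1 + 6·-1 + 3·1.

-12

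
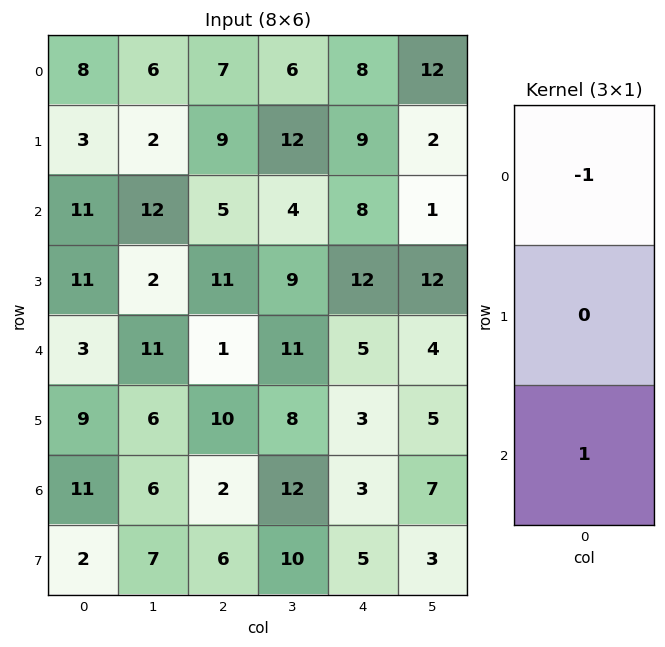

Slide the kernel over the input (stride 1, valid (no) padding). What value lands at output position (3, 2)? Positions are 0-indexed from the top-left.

-1

The receptive field on the input at this output position is [11 / 1 / 10]. Elementwise product with the kernel and sum: 11·-1 + 10·1.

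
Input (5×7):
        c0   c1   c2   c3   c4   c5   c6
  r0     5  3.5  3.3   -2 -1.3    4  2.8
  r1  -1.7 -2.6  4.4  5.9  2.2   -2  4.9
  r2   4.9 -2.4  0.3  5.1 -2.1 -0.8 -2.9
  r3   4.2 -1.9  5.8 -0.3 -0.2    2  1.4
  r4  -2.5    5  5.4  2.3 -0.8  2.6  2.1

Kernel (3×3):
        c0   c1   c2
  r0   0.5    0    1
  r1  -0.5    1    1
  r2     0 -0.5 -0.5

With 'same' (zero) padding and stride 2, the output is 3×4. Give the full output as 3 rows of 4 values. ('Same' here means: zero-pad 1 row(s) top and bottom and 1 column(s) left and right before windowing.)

Output[0,0]: The receptive field on the zero-padded input at this output position is [0 0 0 / 0 5 3.5 / 0 -1.7 -2.6]. Elementwise product with the kernel and sum: 0·0.5 + 0·1 + 0·-0.5 + 5·1 + 3.5·1 + -1.7·-0.5 + -2.6·-0.5.
Output[0,1]: The receptive field on the zero-padded input at this output position is [0 0 0 / 3.5 3.3 -2 / -2.6 4.4 5.9]. Elementwise product with the kernel and sum: 0·0.5 + 0·1 + 3.5·-0.5 + 3.3·1 + -2·1 + 4.4·-0.5 + 5.9·-0.5.

10.65 -5.6 3.6 -1.65
-1.25 8.45 -5.4 -4.2
0.6 3.95 2.5 1.8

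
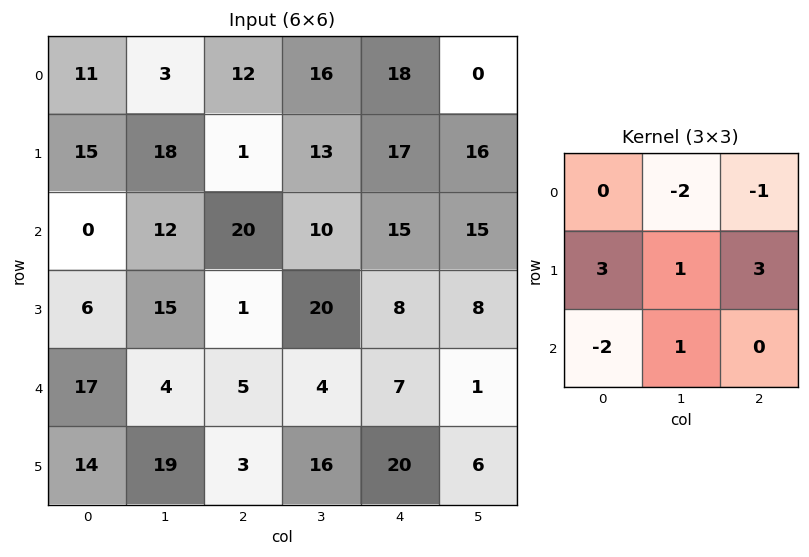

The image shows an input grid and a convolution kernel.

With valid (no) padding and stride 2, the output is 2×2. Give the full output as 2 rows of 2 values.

Output[0,0]: The receptive field on the input at this output position is [11 3 12 / 15 18 1 / 0 12 20]. Elementwise product with the kernel and sum: 3·-2 + 12·-1 + 15·3 + 18·1 + 1·3 + 0·-2 + 12·1.
Output[0,1]: The receptive field on the input at this output position is [12 16 18 / 1 13 17 / 20 10 15]. Elementwise product with the kernel and sum: 16·-2 + 18·-1 + 1·3 + 13·1 + 17·3 + 20·-2 + 10·1.

60 -13
-38 6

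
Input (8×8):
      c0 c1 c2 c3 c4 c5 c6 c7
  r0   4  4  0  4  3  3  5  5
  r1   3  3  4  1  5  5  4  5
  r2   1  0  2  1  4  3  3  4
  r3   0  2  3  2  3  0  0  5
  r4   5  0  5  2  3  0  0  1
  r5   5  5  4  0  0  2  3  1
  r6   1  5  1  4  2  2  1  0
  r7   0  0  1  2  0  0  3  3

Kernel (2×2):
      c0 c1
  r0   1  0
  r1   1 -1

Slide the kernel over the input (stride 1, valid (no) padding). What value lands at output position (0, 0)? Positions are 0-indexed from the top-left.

4

The receptive field on the input at this output position is [4 4 / 3 3]. Elementwise product with the kernel and sum: 4·1 + 3·1 + 3·-1.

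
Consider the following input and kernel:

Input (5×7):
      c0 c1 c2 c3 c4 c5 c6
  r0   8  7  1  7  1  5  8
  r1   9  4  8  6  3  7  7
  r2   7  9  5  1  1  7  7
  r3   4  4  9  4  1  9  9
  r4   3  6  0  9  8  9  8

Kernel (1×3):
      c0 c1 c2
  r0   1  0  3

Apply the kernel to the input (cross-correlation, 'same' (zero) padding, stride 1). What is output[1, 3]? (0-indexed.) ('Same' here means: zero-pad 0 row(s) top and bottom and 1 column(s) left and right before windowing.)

17

The receptive field on the zero-padded input at this output position is [8 6 3]. Elementwise product with the kernel and sum: 8·1 + 3·3.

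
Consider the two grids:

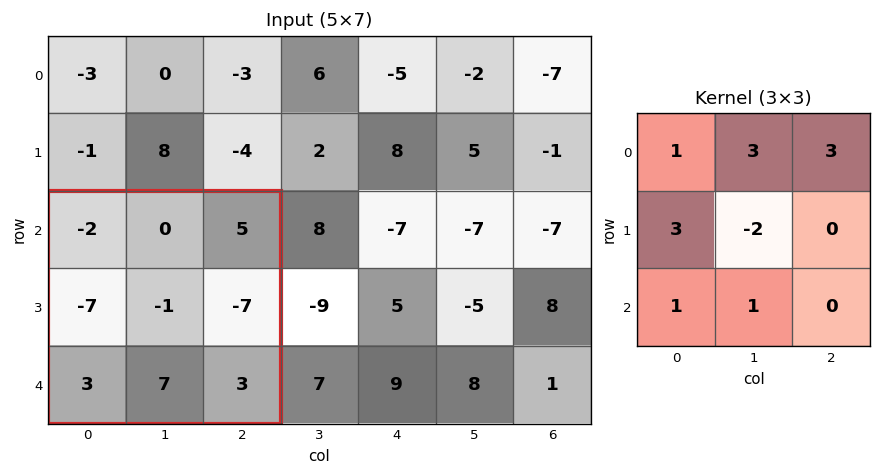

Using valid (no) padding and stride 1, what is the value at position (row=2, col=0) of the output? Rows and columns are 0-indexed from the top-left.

The receptive field on the input at this output position is [-2 0 5 / -7 -1 -7 / 3 7 3]. Elementwise product with the kernel and sum: -2·1 + 0·3 + 5·3 + -7·3 + -1·-2 + 3·1 + 7·1.

4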